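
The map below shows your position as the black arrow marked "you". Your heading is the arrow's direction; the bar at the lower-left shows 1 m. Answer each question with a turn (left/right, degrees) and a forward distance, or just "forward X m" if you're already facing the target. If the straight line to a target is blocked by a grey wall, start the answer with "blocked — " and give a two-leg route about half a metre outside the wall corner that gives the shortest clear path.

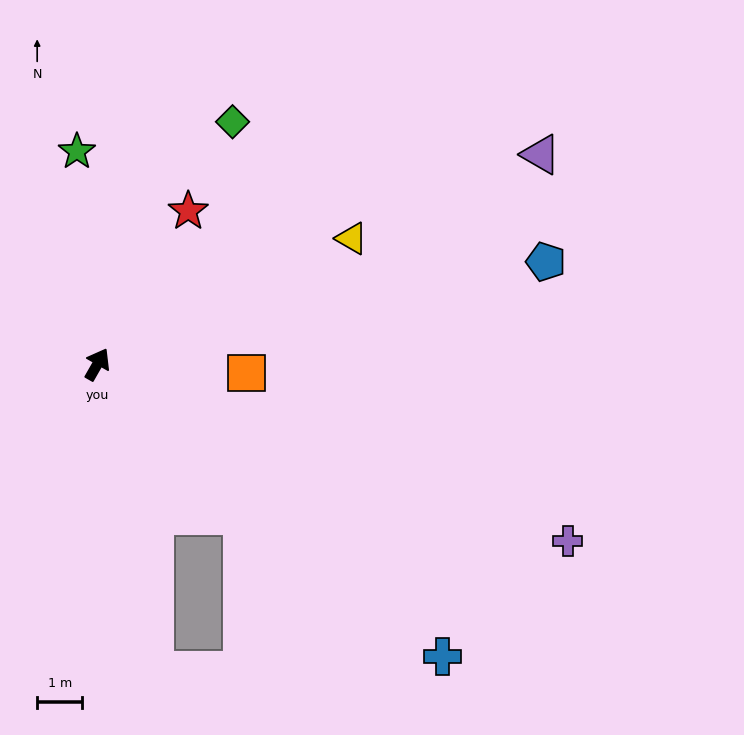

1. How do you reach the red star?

forward 3.9 m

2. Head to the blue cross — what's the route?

turn right 101°, forward 10.0 m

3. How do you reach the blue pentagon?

turn right 47°, forward 10.2 m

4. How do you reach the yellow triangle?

turn right 34°, forward 6.3 m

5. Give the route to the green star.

turn left 35°, forward 4.7 m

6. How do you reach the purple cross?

turn right 81°, forward 11.1 m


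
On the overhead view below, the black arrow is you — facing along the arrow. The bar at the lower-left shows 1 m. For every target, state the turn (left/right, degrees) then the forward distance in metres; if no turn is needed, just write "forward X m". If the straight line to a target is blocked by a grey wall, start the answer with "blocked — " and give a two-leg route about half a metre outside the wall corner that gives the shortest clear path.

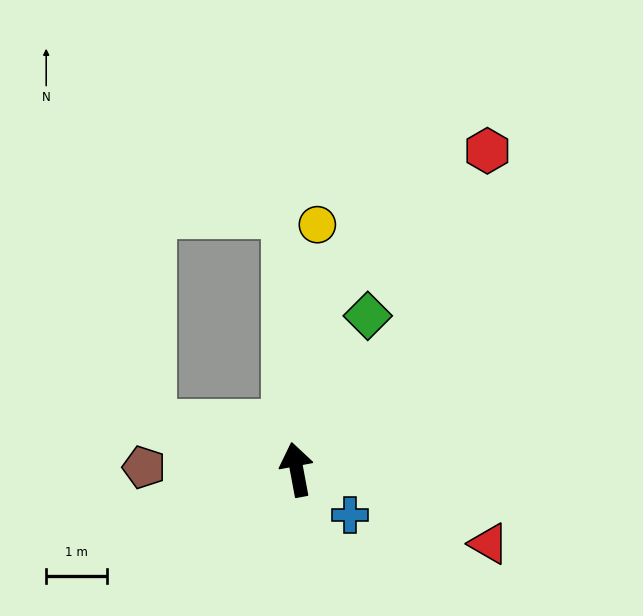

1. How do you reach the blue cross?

turn right 141°, forward 1.1 m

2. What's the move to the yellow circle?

turn right 15°, forward 4.0 m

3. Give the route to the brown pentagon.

turn left 79°, forward 2.5 m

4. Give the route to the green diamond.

turn right 35°, forward 2.8 m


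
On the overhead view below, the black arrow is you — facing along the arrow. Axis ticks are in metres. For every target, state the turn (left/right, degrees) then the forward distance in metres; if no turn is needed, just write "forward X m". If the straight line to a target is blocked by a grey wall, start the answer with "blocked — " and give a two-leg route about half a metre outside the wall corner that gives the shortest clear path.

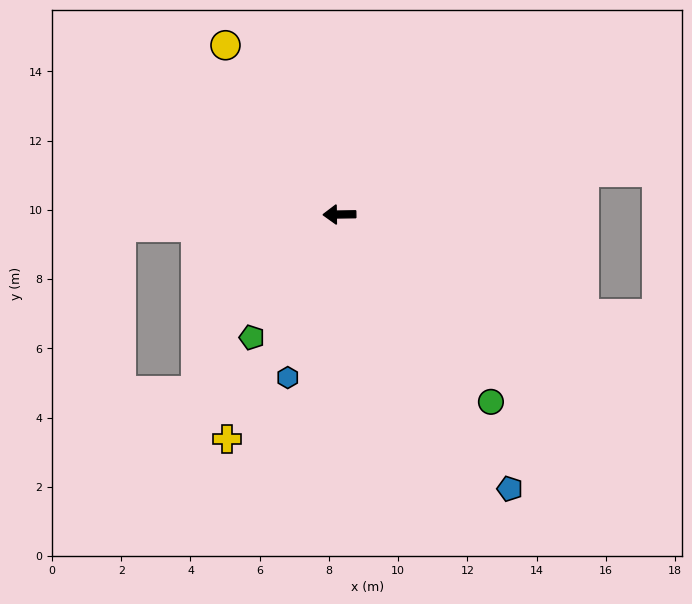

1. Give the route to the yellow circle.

turn right 57°, forward 5.9 m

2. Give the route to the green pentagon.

turn left 54°, forward 4.4 m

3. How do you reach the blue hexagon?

turn left 72°, forward 4.9 m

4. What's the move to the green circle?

turn left 128°, forward 7.0 m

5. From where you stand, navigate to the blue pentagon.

turn left 121°, forward 9.3 m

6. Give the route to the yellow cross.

turn left 63°, forward 7.3 m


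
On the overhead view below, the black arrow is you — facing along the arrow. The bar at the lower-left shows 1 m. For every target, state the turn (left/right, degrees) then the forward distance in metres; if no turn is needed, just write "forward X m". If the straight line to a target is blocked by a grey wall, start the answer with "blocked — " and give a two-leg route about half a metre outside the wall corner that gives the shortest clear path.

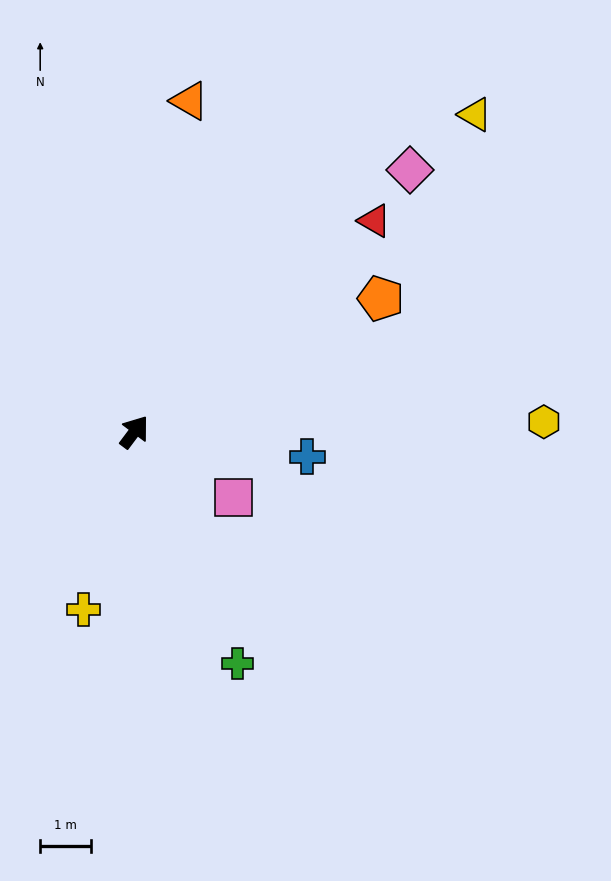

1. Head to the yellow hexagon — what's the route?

turn right 52°, forward 8.0 m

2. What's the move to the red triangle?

turn right 12°, forward 6.2 m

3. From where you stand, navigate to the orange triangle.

turn left 27°, forward 6.6 m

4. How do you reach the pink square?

turn right 87°, forward 2.3 m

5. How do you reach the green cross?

turn right 119°, forward 5.0 m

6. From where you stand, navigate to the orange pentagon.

turn right 25°, forward 5.5 m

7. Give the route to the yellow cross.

turn right 159°, forward 3.6 m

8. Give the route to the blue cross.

turn right 61°, forward 3.4 m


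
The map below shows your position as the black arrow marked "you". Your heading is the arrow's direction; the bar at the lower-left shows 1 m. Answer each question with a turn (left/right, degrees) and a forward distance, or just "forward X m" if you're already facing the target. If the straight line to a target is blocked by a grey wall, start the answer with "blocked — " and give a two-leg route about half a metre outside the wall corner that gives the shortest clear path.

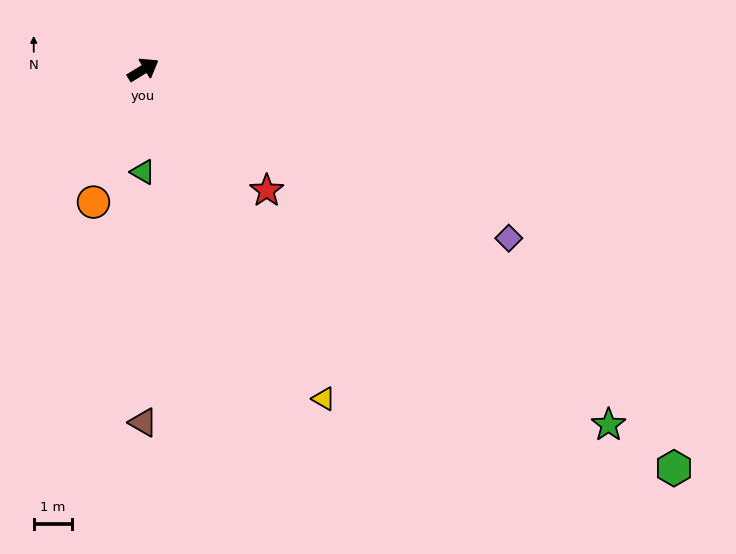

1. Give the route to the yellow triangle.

turn right 93°, forward 9.7 m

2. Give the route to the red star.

turn right 76°, forward 4.5 m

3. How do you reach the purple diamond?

turn right 56°, forward 10.4 m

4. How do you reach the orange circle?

turn right 142°, forward 3.7 m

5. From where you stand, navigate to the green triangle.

turn right 122°, forward 2.6 m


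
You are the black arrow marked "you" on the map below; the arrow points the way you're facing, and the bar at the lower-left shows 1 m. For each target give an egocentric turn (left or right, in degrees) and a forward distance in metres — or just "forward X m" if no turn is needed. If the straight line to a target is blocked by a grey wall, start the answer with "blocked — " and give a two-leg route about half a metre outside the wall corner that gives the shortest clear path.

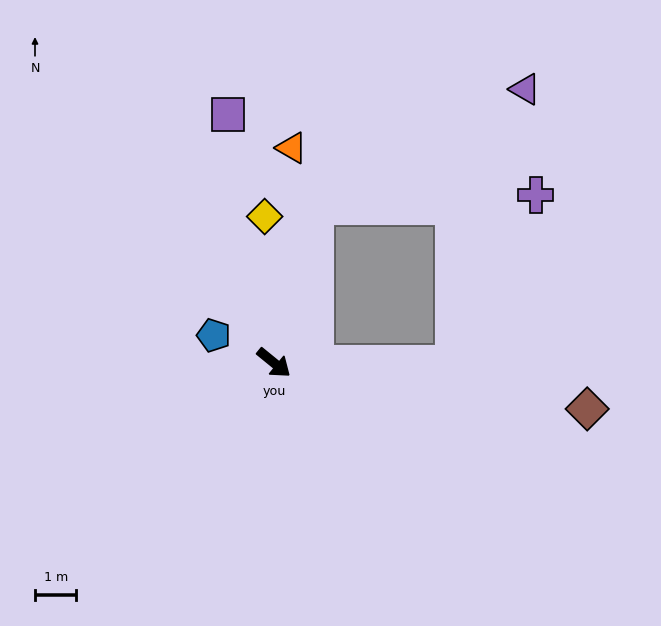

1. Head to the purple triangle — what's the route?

blocked — turn left 114°, forward 3.9 m, then turn right 45°, forward 5.8 m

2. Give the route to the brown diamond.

turn left 31°, forward 7.6 m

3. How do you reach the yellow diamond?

turn left 133°, forward 3.5 m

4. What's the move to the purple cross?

blocked — turn left 39°, forward 4.3 m, then turn left 64°, forward 4.5 m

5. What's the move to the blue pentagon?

turn right 165°, forward 1.6 m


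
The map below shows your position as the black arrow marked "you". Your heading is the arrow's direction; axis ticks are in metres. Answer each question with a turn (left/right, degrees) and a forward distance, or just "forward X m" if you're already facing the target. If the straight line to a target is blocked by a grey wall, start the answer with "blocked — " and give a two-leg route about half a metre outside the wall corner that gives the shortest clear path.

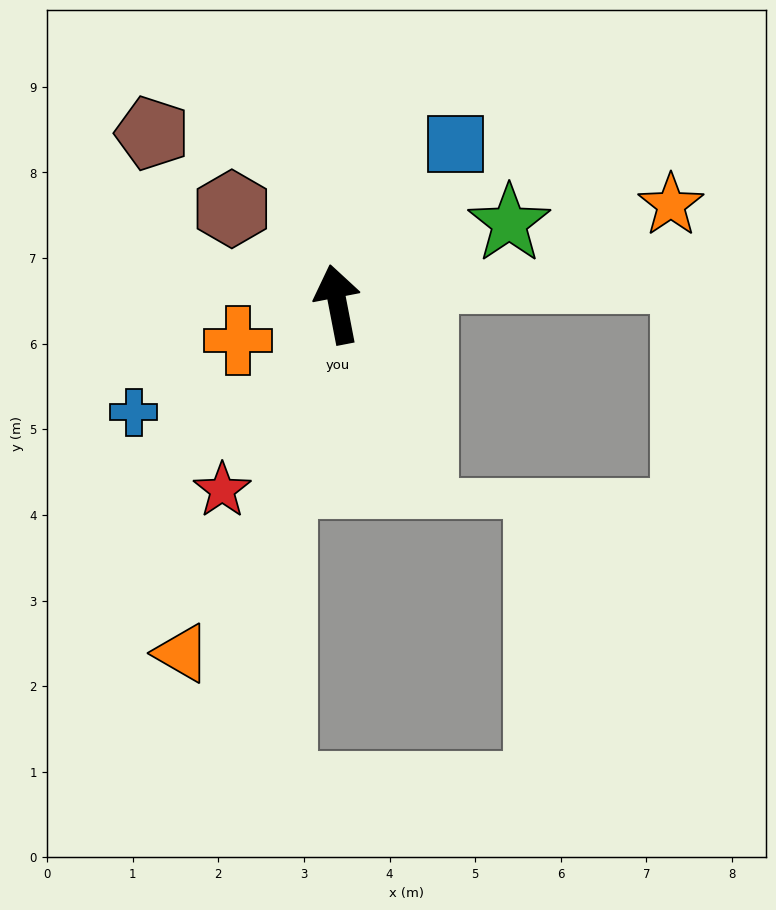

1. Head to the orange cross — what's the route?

turn left 99°, forward 1.2 m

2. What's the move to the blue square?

turn right 47°, forward 2.3 m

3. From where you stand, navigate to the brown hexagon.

turn left 37°, forward 1.7 m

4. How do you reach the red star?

turn left 137°, forward 2.6 m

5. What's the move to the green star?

turn right 76°, forward 2.2 m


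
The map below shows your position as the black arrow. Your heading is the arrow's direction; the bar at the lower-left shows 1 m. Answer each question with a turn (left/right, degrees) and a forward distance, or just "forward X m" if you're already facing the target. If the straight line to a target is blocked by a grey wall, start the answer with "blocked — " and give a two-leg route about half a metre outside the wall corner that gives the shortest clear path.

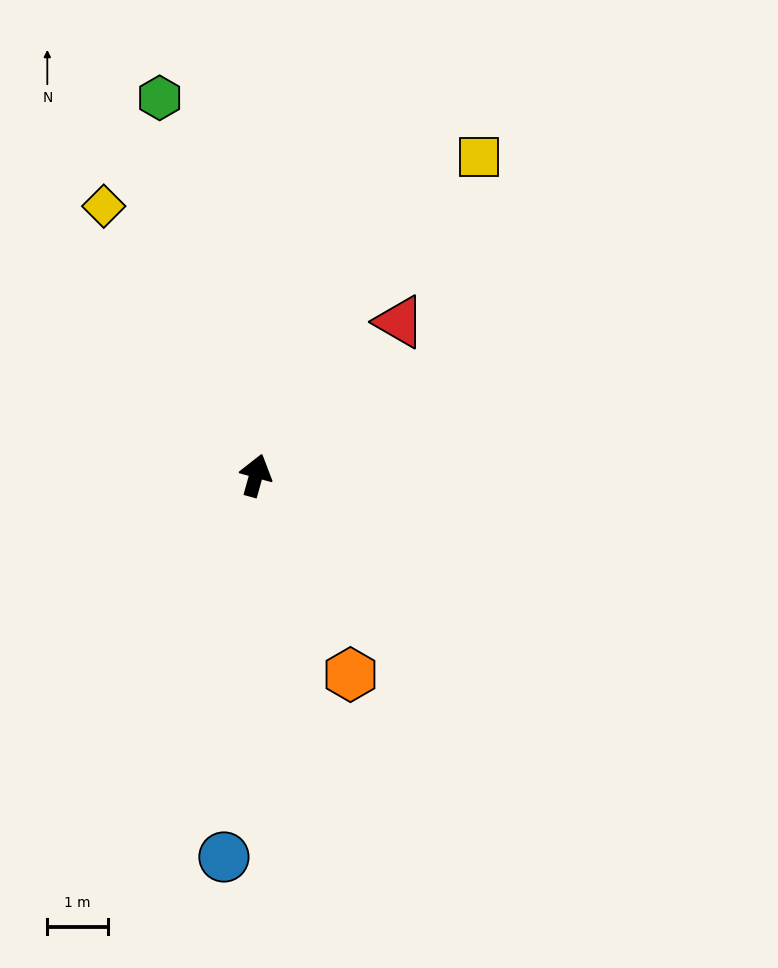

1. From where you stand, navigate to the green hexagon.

turn left 30°, forward 6.4 m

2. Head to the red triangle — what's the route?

turn right 28°, forward 3.5 m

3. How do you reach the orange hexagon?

turn right 139°, forward 3.6 m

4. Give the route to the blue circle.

turn right 169°, forward 6.3 m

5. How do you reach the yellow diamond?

turn left 45°, forward 5.1 m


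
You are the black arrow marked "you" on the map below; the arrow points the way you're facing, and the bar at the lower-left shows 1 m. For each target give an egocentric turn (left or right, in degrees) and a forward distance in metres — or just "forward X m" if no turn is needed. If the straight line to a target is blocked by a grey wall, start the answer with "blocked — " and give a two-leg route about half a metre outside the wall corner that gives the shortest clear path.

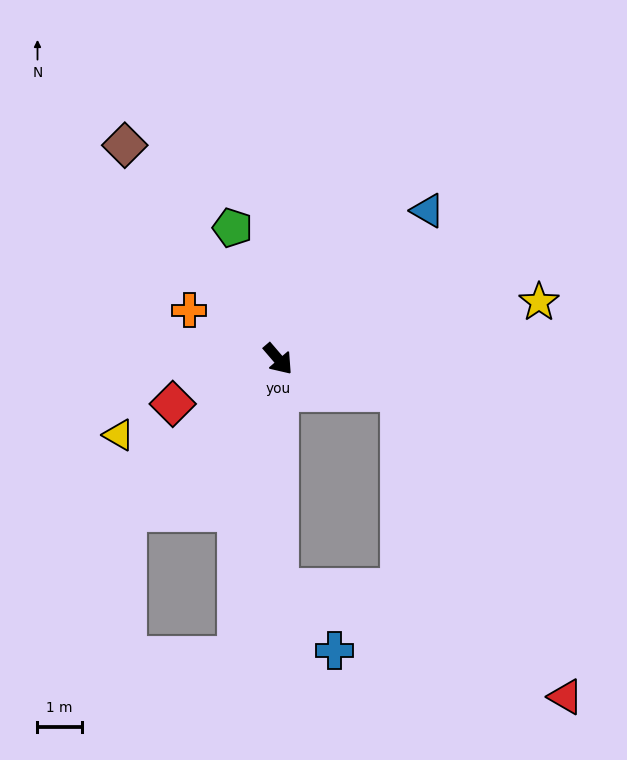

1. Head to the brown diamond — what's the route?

turn left 175°, forward 5.9 m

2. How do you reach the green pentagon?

turn left 159°, forward 3.1 m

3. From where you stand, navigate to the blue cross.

blocked — turn right 40°, forward 5.1 m, then turn left 40°, forward 1.9 m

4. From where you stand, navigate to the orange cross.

turn right 159°, forward 2.3 m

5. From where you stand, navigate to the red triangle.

blocked — turn left 34°, forward 2.8 m, then turn right 46°, forward 7.8 m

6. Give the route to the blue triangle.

turn left 94°, forward 4.7 m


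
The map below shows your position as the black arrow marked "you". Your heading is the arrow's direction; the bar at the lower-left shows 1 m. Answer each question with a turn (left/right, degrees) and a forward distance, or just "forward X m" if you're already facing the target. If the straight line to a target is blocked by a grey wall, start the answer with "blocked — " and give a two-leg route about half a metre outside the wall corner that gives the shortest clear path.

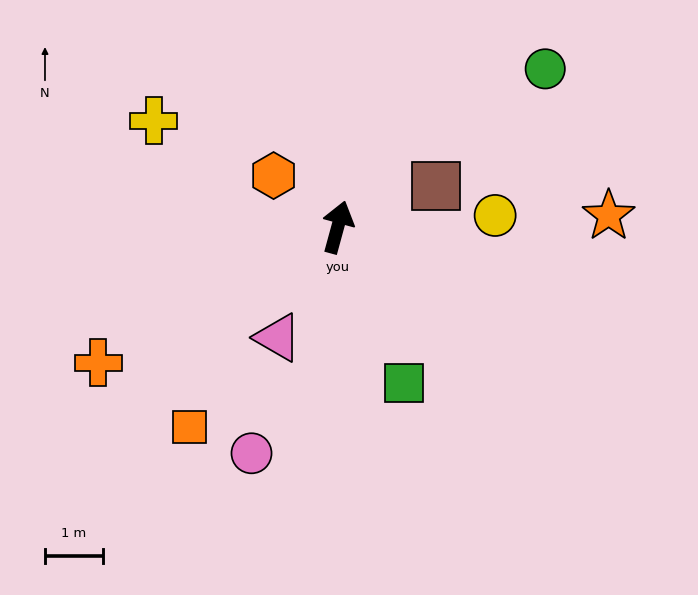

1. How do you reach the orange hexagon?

turn left 66°, forward 1.4 m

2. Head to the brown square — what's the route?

turn right 52°, forward 1.8 m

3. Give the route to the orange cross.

turn left 135°, forward 4.8 m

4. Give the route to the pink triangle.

turn left 167°, forward 2.2 m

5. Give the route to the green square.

turn right 142°, forward 2.9 m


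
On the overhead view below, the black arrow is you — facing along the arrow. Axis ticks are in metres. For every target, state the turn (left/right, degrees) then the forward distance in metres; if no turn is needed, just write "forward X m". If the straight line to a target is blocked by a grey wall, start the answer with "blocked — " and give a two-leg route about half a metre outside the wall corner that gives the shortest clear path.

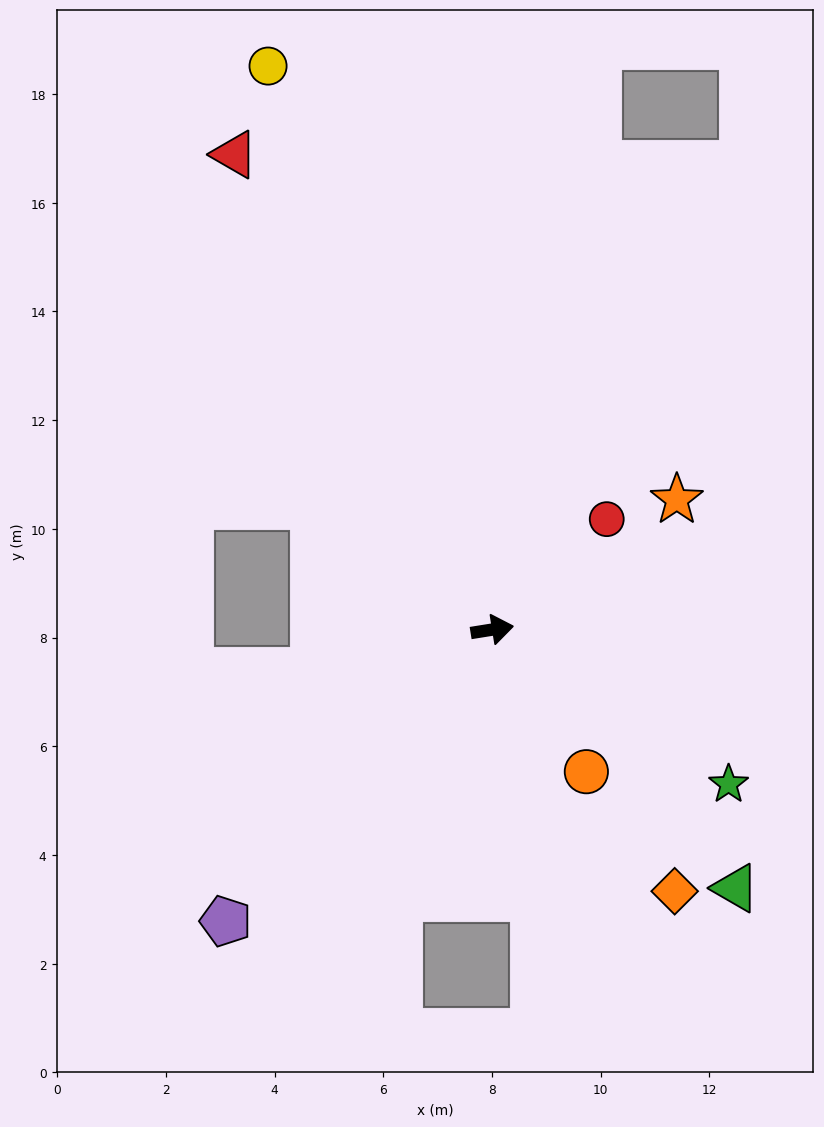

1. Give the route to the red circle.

turn left 35°, forward 2.9 m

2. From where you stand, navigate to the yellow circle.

turn left 103°, forward 11.2 m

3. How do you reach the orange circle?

turn right 66°, forward 3.1 m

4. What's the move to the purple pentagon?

turn right 142°, forward 7.3 m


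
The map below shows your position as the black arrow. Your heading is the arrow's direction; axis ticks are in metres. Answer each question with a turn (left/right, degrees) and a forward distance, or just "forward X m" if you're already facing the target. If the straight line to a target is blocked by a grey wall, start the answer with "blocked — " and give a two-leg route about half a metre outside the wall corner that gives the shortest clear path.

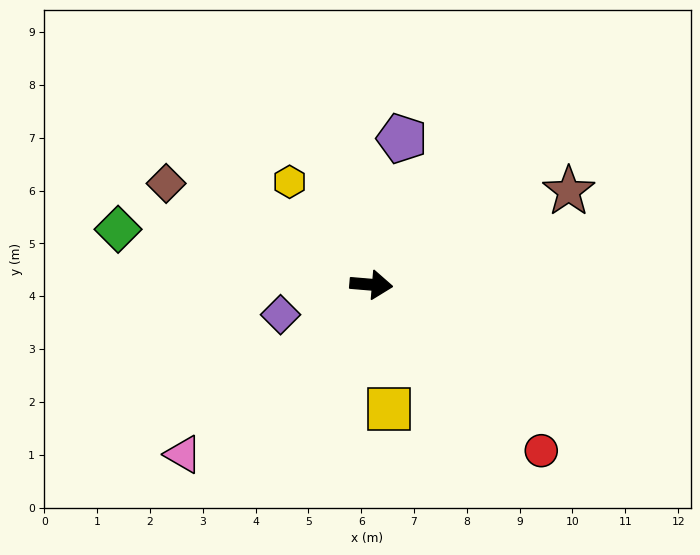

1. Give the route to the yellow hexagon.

turn left 133°, forward 2.5 m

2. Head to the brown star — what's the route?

turn left 30°, forward 4.1 m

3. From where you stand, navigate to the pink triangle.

turn right 133°, forward 4.8 m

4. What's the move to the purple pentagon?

turn left 83°, forward 2.8 m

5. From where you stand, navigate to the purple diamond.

turn right 157°, forward 1.8 m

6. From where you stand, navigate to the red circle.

turn right 40°, forward 4.5 m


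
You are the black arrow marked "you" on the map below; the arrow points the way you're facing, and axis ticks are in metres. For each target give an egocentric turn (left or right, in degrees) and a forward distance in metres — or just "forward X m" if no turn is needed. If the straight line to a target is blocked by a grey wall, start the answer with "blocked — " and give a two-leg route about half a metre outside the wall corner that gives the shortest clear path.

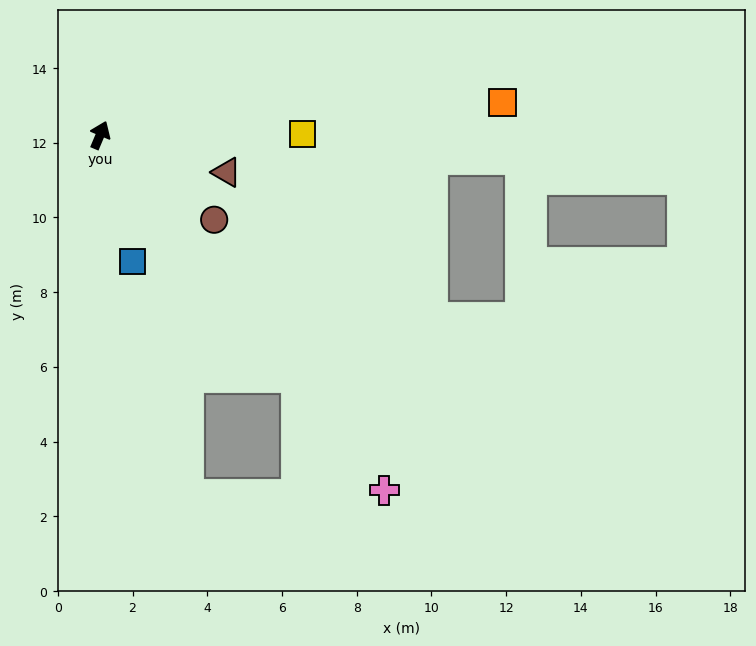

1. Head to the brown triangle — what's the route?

turn right 84°, forward 3.5 m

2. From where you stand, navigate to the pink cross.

turn right 118°, forward 12.2 m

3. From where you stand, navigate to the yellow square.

turn right 67°, forward 5.4 m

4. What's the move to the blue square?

turn right 143°, forward 3.5 m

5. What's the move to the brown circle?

turn right 104°, forward 3.8 m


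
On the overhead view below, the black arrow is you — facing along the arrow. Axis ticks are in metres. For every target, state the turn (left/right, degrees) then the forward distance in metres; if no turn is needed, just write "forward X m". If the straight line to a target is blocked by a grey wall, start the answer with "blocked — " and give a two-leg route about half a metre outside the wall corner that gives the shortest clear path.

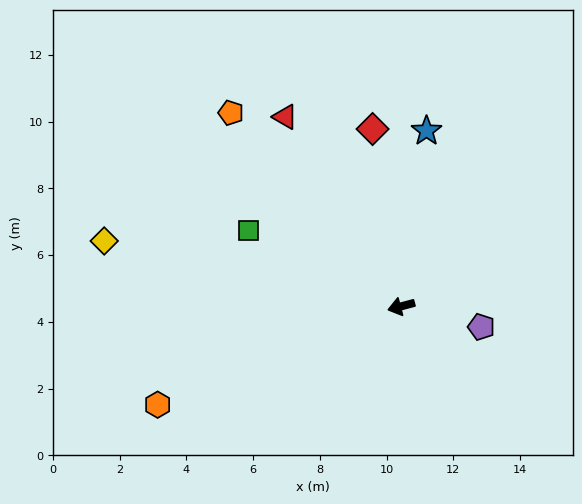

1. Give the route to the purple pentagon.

turn left 151°, forward 2.5 m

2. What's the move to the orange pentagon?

turn right 64°, forward 7.7 m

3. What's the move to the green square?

turn right 41°, forward 5.1 m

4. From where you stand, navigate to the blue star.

turn right 113°, forward 5.3 m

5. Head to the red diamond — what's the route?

turn right 96°, forward 5.4 m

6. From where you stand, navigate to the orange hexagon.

turn left 7°, forward 7.9 m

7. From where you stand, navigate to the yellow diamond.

turn right 27°, forward 9.1 m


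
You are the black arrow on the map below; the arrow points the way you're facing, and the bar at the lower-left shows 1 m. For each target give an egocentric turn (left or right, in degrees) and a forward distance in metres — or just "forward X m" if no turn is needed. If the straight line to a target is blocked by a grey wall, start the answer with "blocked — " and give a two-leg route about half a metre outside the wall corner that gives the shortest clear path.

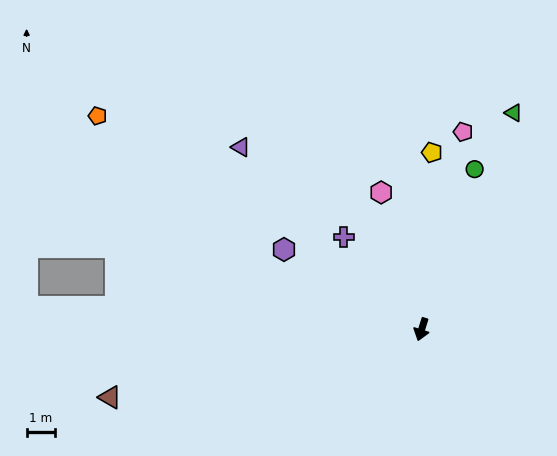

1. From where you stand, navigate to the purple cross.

turn right 122°, forward 4.3 m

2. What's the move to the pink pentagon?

turn right 174°, forward 7.1 m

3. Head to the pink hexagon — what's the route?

turn right 146°, forward 5.0 m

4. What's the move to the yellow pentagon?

turn right 166°, forward 6.2 m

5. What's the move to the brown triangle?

turn right 60°, forward 11.2 m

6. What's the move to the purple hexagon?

turn right 103°, forward 5.6 m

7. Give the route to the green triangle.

turn left 174°, forward 8.3 m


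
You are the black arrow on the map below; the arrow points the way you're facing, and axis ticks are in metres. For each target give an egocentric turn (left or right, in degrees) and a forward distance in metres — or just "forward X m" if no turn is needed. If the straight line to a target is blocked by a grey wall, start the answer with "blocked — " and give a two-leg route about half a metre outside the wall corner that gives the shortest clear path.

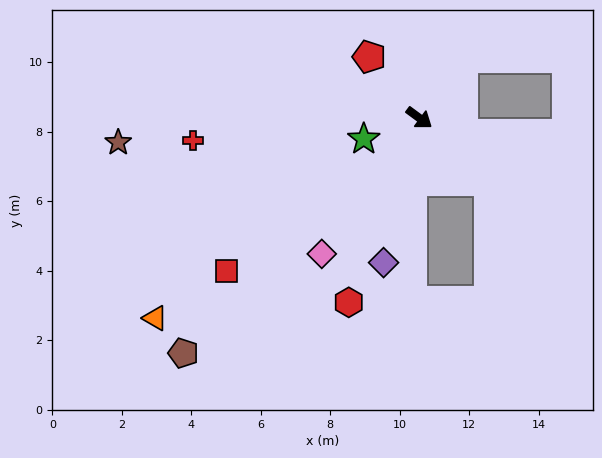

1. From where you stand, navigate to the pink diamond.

turn right 89°, forward 4.8 m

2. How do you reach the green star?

turn right 123°, forward 1.7 m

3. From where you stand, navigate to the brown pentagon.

turn right 99°, forward 9.6 m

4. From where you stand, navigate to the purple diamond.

turn right 67°, forward 4.3 m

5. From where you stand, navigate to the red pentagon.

turn left 166°, forward 2.3 m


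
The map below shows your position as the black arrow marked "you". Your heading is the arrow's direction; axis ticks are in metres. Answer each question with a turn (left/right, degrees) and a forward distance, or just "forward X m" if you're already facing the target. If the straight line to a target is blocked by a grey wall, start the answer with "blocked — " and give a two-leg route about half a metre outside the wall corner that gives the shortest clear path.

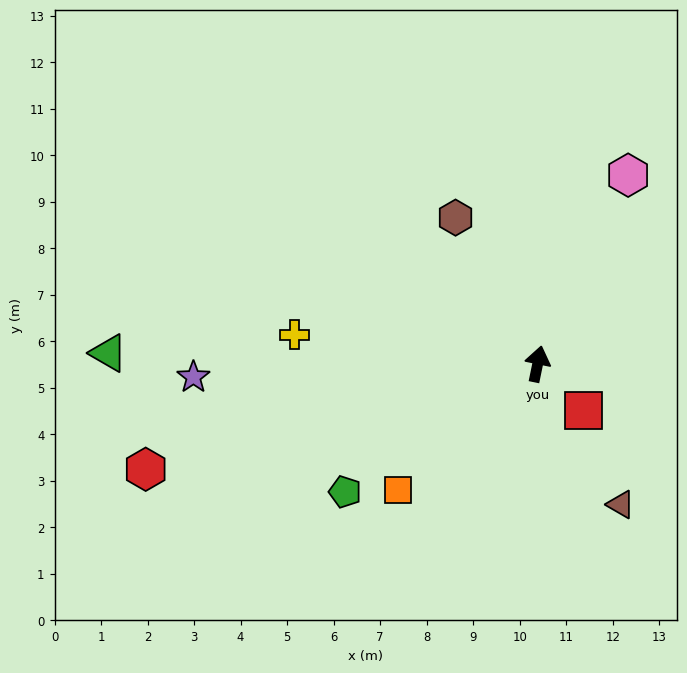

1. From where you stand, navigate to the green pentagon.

turn left 135°, forward 5.0 m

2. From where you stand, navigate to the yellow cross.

turn left 95°, forward 5.3 m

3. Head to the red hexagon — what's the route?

turn left 117°, forward 8.7 m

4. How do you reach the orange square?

turn left 144°, forward 4.0 m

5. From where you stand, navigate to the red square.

turn right 124°, forward 1.4 m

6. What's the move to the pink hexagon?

turn right 14°, forward 4.5 m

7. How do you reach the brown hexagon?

turn left 41°, forward 3.6 m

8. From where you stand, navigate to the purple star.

turn left 104°, forward 7.4 m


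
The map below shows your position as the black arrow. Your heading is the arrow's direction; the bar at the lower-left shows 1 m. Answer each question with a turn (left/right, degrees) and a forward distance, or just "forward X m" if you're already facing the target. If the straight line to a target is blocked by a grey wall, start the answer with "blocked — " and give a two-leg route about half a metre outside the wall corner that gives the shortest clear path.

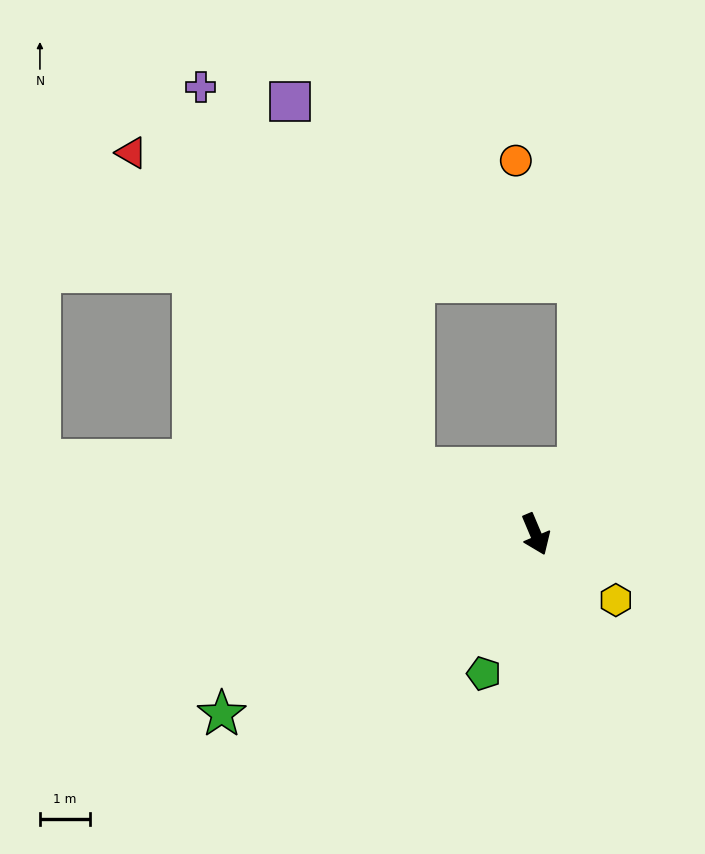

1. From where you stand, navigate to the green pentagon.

turn right 43°, forward 3.0 m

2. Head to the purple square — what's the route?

blocked — turn right 141°, forward 2.8 m, then turn right 43°, forward 7.7 m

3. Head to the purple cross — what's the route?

blocked — turn right 141°, forward 2.8 m, then turn right 33°, forward 8.7 m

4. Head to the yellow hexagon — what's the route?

turn left 28°, forward 2.1 m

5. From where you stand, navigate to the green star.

turn right 83°, forward 7.2 m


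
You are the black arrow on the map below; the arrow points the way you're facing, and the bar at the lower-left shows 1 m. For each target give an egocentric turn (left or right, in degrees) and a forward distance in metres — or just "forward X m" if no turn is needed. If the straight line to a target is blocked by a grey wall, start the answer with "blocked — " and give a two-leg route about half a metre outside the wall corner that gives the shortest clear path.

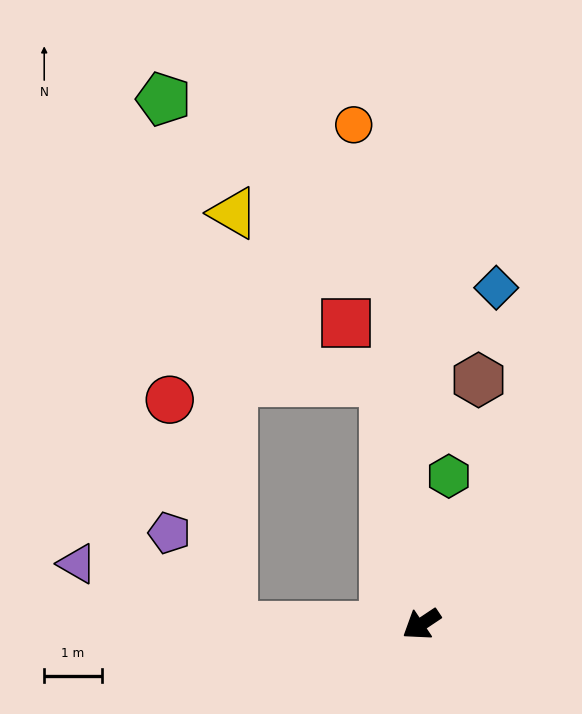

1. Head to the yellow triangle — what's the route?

blocked — turn right 33°, forward 3.3 m, then turn right 91°, forward 7.2 m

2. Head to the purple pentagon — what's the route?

blocked — turn right 33°, forward 3.3 m, then turn right 56°, forward 2.0 m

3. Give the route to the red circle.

blocked — turn right 33°, forward 3.3 m, then turn right 75°, forward 4.1 m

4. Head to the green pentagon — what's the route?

blocked — turn right 33°, forward 3.3 m, then turn right 83°, forward 9.2 m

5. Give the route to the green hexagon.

turn right 134°, forward 2.6 m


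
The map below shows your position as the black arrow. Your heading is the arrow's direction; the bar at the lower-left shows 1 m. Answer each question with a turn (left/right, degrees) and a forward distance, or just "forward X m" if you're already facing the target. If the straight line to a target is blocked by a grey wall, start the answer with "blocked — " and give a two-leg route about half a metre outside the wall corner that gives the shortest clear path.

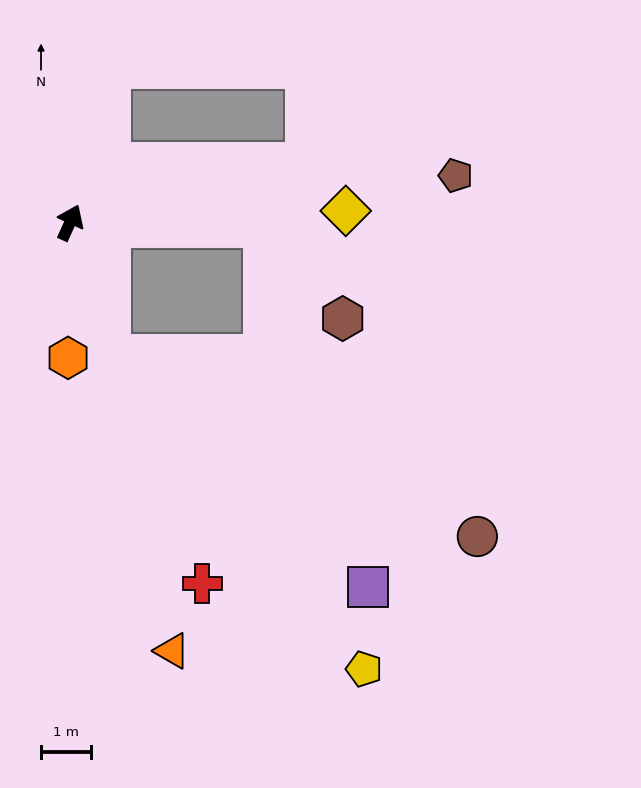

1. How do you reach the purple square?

blocked — turn right 139°, forward 2.7 m, then turn left 32°, forward 6.9 m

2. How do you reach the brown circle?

blocked — turn right 139°, forward 2.7 m, then turn left 47°, forward 8.1 m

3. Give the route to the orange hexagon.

turn right 156°, forward 2.7 m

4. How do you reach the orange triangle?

turn right 142°, forward 8.7 m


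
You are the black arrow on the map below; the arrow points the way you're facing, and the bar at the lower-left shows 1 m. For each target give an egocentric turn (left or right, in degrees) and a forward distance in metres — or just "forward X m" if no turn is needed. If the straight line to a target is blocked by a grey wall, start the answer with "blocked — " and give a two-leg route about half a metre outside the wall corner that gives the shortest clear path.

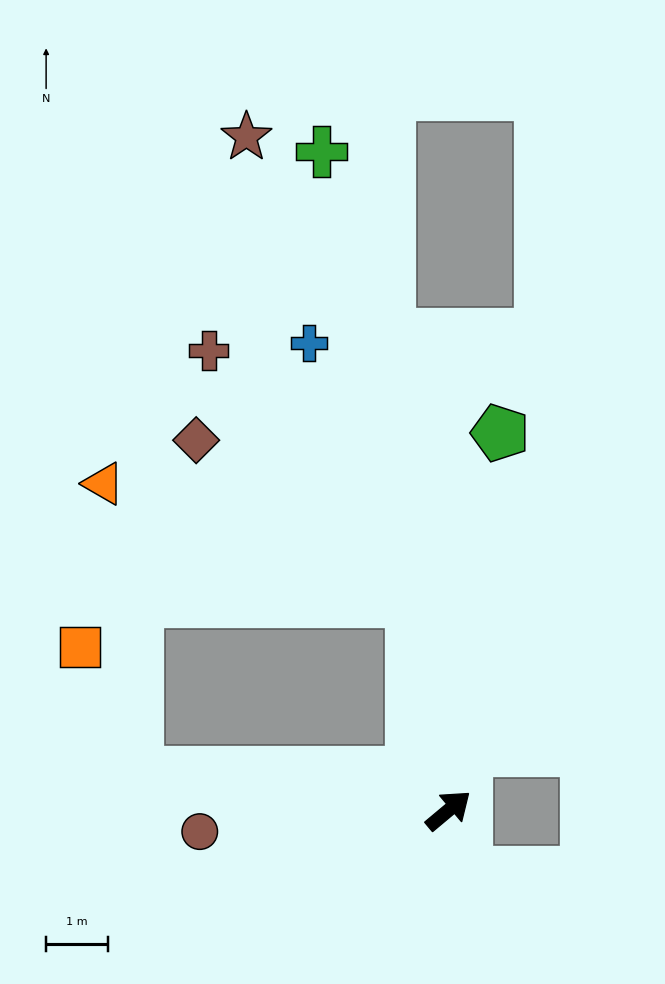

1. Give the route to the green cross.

turn left 61°, forward 10.8 m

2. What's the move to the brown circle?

turn left 145°, forward 4.0 m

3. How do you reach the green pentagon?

turn left 42°, forward 6.2 m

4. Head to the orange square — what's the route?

blocked — turn left 133°, forward 5.1 m, then turn right 59°, forward 2.2 m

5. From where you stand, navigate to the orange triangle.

blocked — turn left 60°, forward 3.4 m, then turn left 59°, forward 5.3 m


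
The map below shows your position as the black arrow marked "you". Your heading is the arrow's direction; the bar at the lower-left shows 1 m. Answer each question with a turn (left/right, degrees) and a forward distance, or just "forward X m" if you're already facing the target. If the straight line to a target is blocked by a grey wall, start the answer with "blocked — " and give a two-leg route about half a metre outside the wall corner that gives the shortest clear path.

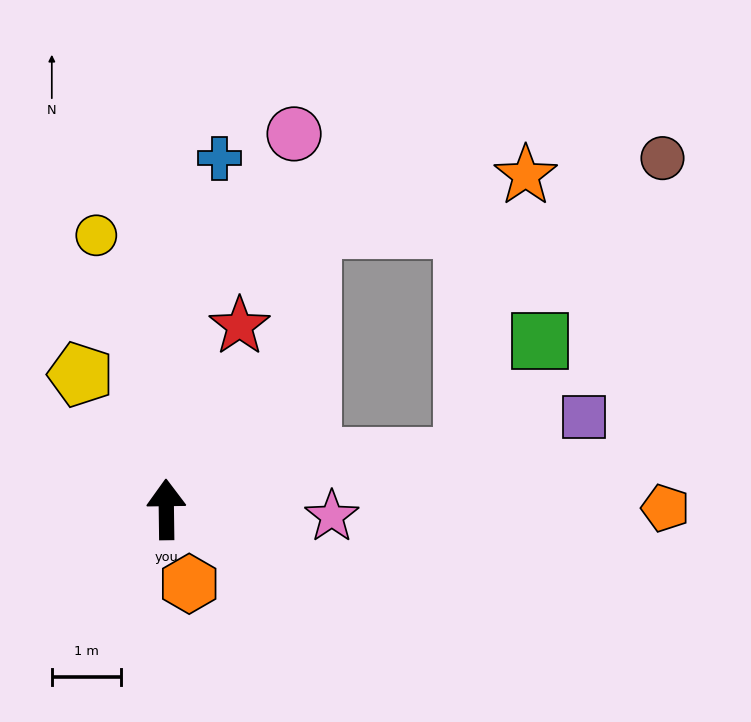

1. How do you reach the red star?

turn right 23°, forward 2.9 m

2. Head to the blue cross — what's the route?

turn right 9°, forward 5.1 m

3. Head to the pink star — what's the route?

turn right 93°, forward 2.4 m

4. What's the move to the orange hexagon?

turn right 164°, forward 1.1 m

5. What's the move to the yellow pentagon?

turn left 32°, forward 2.3 m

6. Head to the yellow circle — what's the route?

turn left 14°, forward 4.1 m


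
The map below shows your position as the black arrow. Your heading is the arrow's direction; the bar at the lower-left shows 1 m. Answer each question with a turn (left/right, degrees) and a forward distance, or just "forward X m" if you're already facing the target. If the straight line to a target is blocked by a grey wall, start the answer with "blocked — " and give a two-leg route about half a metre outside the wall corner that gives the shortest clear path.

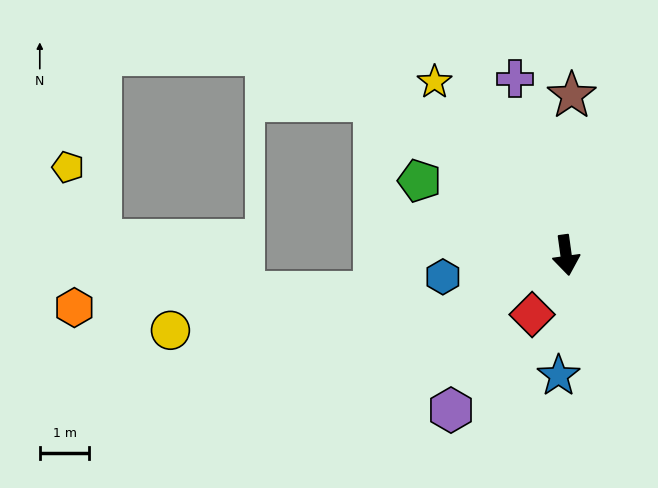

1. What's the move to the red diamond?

turn right 38°, forward 1.4 m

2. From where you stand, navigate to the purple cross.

turn right 172°, forward 3.7 m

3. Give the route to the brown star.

turn left 170°, forward 3.2 m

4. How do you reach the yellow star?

turn right 151°, forward 4.4 m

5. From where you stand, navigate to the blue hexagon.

turn right 88°, forward 2.5 m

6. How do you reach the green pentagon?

turn right 125°, forward 3.3 m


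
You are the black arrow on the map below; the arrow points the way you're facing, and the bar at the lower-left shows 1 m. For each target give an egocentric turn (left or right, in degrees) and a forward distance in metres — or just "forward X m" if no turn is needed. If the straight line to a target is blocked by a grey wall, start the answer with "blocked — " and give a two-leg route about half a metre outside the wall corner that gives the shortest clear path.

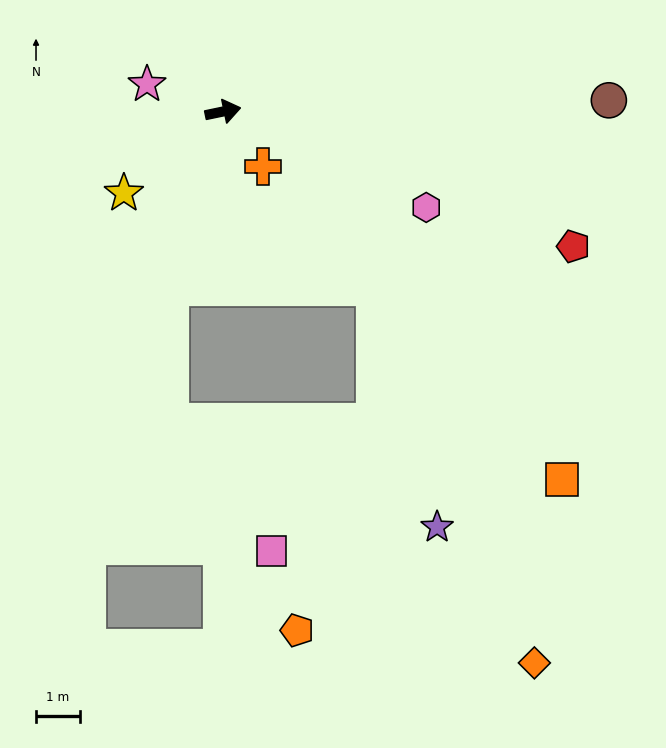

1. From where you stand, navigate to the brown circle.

turn right 10°, forward 8.8 m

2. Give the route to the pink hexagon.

turn right 37°, forward 5.1 m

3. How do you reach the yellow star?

turn right 152°, forward 2.9 m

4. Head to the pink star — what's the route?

turn left 148°, forward 1.8 m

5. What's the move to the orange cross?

turn right 65°, forward 1.5 m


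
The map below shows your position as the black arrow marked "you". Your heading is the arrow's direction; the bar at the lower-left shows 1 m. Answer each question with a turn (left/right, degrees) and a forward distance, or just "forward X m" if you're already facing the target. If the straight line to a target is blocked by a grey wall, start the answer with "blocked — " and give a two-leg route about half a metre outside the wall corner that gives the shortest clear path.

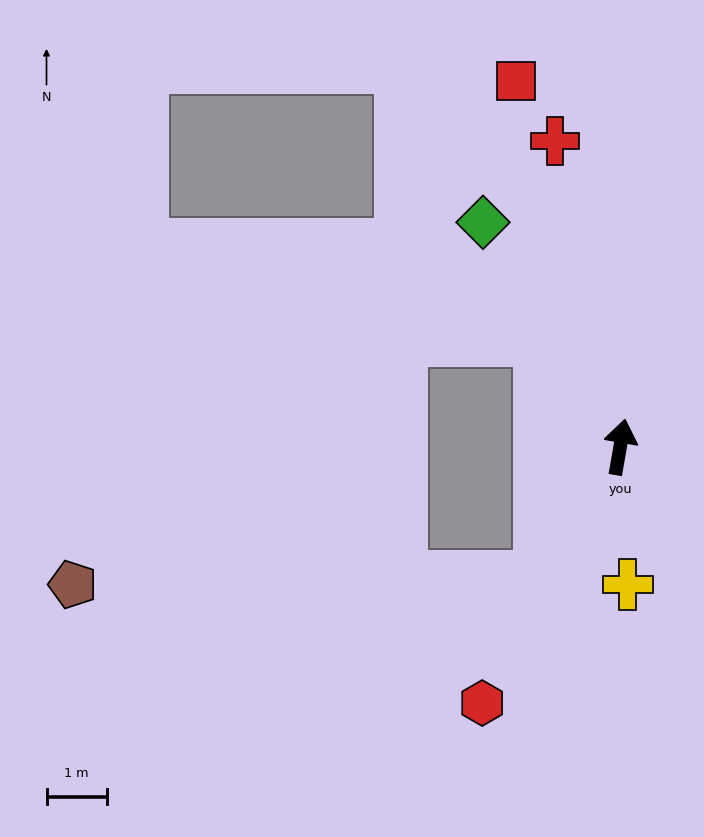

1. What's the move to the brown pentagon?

blocked — turn left 158°, forward 2.5 m, then turn right 57°, forward 7.7 m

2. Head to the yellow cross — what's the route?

turn right 167°, forward 2.3 m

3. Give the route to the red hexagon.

turn left 162°, forward 4.8 m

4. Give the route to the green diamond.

turn left 41°, forward 4.4 m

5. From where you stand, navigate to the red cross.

turn left 22°, forward 5.2 m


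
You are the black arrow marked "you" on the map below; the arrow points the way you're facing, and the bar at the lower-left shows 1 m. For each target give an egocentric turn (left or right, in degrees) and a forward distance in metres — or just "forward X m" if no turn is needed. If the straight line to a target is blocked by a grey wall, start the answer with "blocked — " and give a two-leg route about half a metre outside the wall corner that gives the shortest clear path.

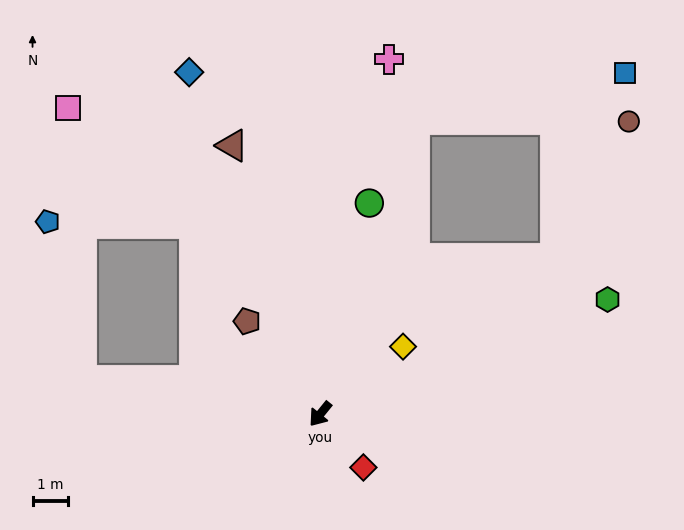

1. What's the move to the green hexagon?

turn left 151°, forward 8.6 m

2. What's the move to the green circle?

turn right 154°, forward 6.0 m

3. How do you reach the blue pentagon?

blocked — turn right 59°, forward 6.7 m, then turn right 70°, forward 4.5 m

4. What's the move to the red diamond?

turn left 78°, forward 1.9 m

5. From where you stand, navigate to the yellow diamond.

turn left 168°, forward 3.0 m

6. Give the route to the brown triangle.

turn right 123°, forward 7.9 m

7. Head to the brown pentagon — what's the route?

turn right 103°, forward 3.3 m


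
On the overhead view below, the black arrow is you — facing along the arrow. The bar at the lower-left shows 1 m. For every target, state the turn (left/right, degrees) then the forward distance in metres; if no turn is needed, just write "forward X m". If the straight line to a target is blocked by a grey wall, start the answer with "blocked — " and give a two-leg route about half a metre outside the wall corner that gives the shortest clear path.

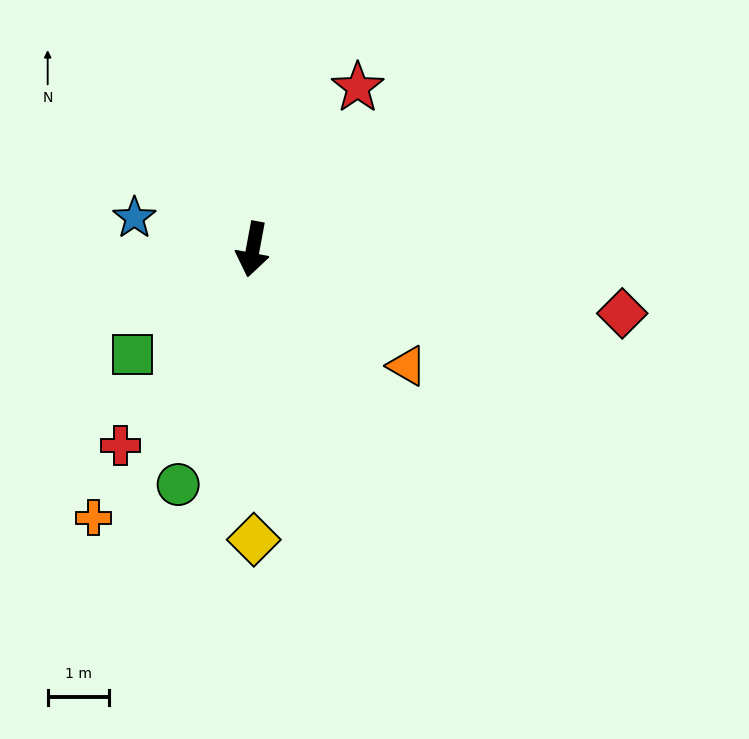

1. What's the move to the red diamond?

turn left 91°, forward 6.2 m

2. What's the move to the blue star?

turn right 94°, forward 2.0 m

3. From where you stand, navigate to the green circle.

turn right 7°, forward 4.1 m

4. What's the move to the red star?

turn left 158°, forward 3.2 m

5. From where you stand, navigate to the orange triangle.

turn left 63°, forward 3.2 m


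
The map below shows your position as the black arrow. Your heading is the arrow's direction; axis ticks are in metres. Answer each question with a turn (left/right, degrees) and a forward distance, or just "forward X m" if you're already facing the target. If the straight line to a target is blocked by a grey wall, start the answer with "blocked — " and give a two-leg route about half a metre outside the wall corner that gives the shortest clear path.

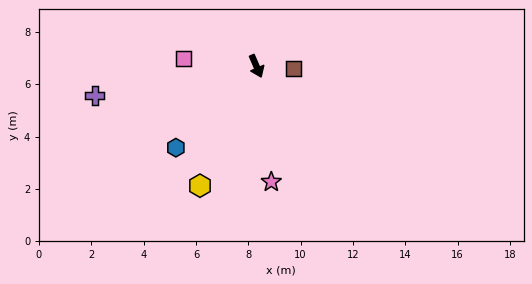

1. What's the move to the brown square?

turn left 64°, forward 1.4 m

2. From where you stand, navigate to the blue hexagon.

turn right 68°, forward 4.4 m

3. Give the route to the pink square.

turn right 120°, forward 2.8 m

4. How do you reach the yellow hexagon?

turn right 49°, forward 5.1 m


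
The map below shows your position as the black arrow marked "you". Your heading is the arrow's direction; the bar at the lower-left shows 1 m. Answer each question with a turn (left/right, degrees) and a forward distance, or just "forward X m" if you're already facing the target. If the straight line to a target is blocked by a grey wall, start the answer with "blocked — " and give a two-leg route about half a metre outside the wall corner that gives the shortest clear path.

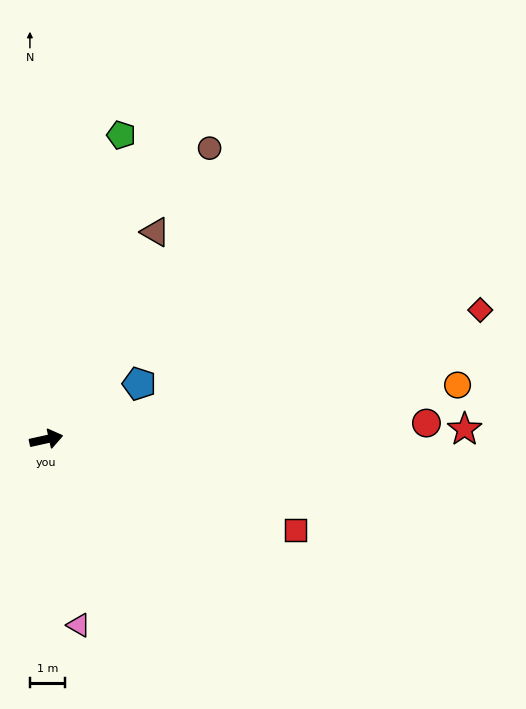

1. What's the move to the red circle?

turn right 10°, forward 10.9 m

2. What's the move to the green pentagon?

turn left 64°, forward 8.9 m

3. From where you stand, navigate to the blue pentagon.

turn left 18°, forward 3.1 m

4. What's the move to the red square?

turn right 32°, forward 7.6 m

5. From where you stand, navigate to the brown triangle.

turn left 50°, forward 6.7 m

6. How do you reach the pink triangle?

turn right 93°, forward 5.4 m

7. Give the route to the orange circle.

turn right 5°, forward 11.8 m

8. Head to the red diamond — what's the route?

turn left 4°, forward 12.9 m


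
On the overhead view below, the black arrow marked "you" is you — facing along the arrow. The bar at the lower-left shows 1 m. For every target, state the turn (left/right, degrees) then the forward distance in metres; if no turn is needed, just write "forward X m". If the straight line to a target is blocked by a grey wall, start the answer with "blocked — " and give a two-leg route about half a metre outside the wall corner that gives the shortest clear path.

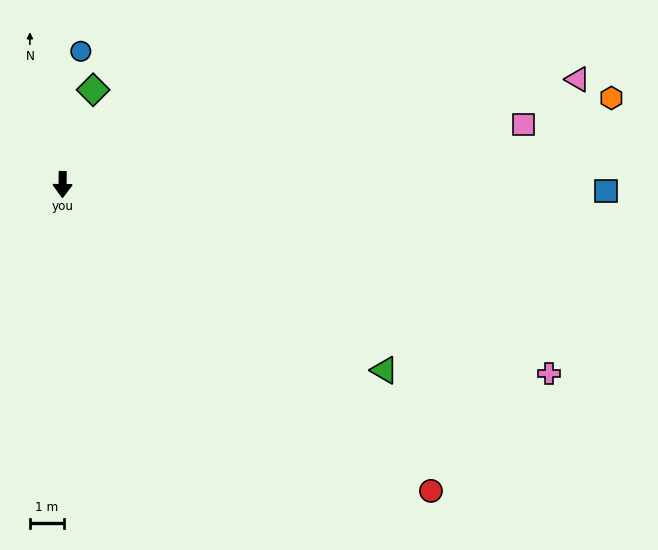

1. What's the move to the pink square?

turn left 98°, forward 13.8 m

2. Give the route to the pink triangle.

turn left 102°, forward 15.6 m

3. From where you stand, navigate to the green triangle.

turn left 61°, forward 11.0 m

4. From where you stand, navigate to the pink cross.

turn left 69°, forward 15.5 m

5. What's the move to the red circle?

turn left 51°, forward 14.2 m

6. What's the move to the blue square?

turn left 90°, forward 16.1 m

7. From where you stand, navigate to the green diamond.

turn left 163°, forward 2.9 m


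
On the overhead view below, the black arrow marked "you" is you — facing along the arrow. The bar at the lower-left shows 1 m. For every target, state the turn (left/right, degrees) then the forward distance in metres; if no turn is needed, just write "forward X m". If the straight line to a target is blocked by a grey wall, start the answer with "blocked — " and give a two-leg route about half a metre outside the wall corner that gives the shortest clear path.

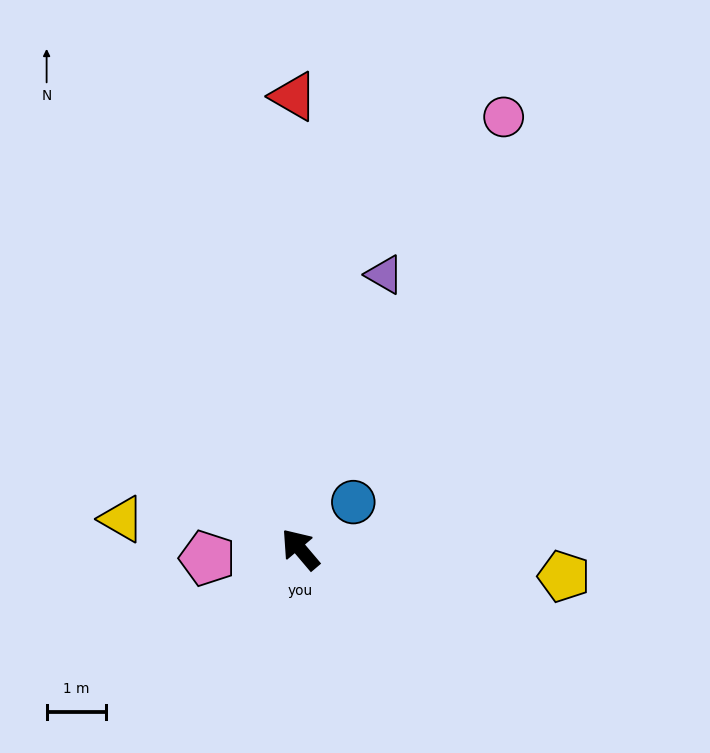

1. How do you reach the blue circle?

turn right 89°, forward 1.2 m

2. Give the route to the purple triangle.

turn right 57°, forward 4.8 m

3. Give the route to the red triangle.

turn right 39°, forward 7.6 m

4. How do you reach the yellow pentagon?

turn right 136°, forward 4.4 m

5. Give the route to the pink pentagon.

turn left 55°, forward 1.6 m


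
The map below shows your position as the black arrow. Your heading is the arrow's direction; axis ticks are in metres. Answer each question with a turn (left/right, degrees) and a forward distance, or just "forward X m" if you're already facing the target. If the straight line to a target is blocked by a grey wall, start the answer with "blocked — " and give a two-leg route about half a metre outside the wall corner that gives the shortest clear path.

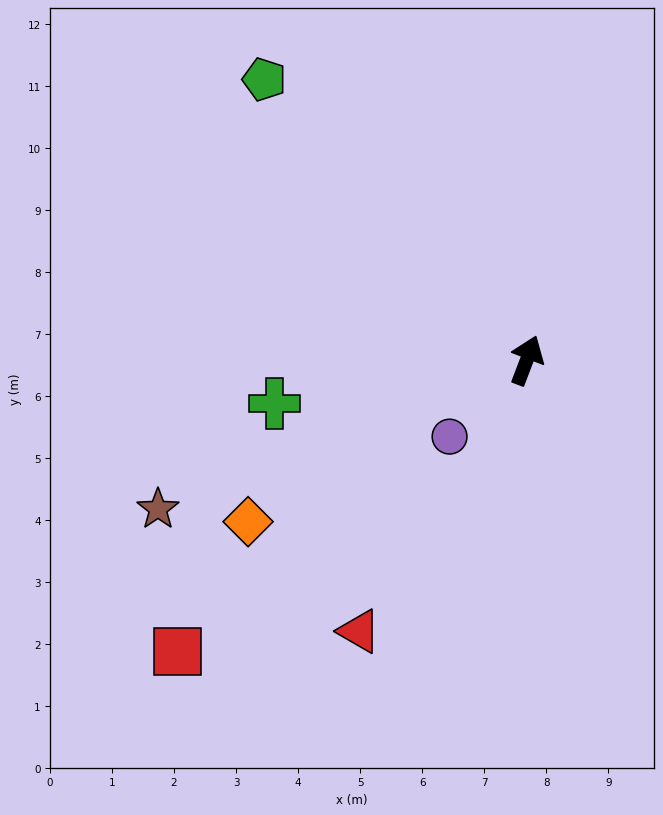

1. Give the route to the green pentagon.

turn left 64°, forward 6.2 m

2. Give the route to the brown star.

turn left 133°, forward 6.4 m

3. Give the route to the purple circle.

turn left 156°, forward 1.8 m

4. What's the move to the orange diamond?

turn left 141°, forward 5.2 m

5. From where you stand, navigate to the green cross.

turn left 121°, forward 4.1 m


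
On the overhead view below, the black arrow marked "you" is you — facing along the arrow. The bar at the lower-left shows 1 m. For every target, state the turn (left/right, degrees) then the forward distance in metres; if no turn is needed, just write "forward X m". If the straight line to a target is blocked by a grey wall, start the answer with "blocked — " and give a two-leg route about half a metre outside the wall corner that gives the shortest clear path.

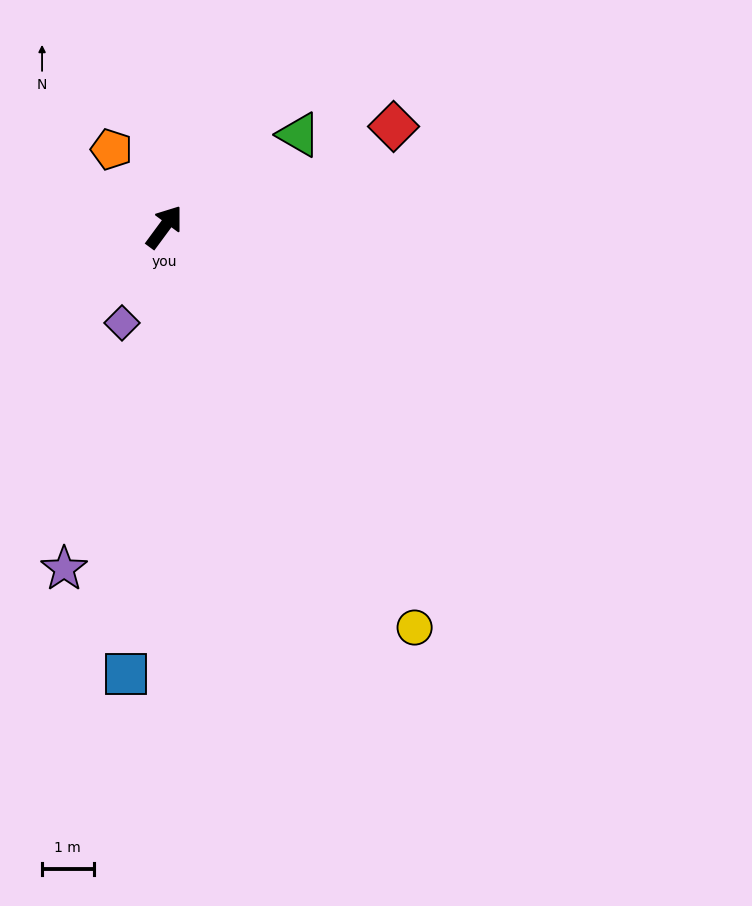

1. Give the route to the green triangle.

turn right 19°, forward 3.2 m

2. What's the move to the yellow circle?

turn right 112°, forward 9.2 m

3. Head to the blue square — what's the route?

turn right 148°, forward 8.7 m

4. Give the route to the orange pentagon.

turn left 71°, forward 1.8 m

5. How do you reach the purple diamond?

turn right 167°, forward 2.0 m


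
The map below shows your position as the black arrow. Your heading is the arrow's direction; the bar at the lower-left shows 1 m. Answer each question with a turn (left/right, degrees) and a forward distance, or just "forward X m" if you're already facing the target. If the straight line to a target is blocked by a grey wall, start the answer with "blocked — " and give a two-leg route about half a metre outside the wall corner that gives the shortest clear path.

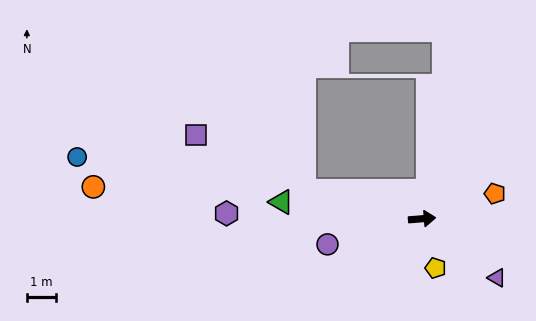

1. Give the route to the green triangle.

turn left 169°, forward 4.8 m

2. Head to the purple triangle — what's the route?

turn right 43°, forward 3.2 m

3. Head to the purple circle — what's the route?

turn right 169°, forward 3.3 m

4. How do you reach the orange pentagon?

turn left 15°, forward 2.6 m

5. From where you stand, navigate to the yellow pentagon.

turn right 79°, forward 1.7 m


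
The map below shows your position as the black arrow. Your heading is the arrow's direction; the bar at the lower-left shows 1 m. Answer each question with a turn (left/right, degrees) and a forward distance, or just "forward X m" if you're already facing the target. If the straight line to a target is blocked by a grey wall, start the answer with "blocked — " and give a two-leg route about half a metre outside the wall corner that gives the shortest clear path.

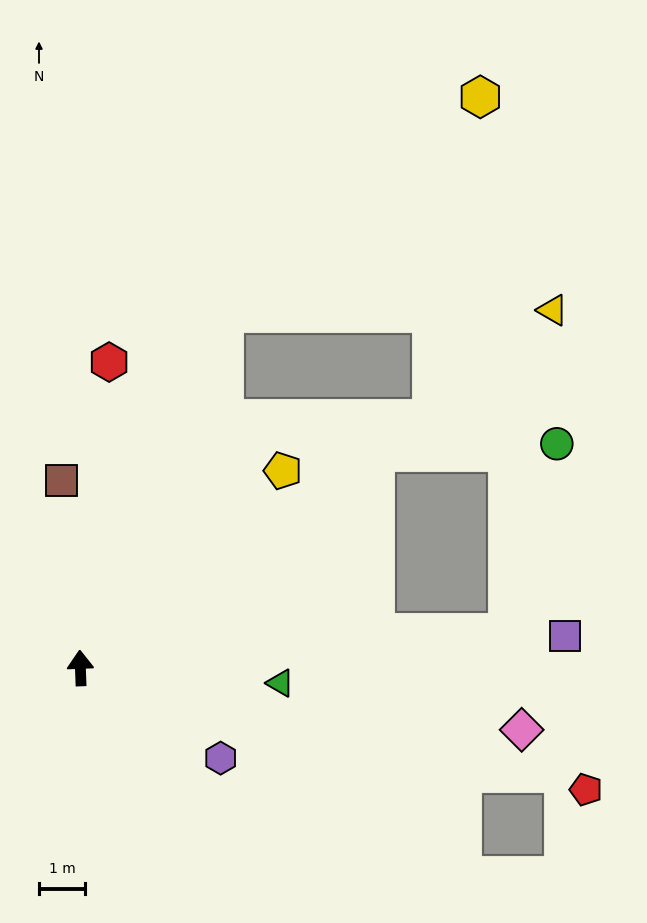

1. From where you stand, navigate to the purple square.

turn right 88°, forward 10.5 m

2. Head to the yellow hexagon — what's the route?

blocked — turn right 24°, forward 8.2 m, then turn right 28°, forward 7.2 m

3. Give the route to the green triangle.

turn right 96°, forward 4.3 m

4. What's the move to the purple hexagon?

turn right 125°, forward 3.6 m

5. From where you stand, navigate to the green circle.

blocked — turn right 56°, forward 7.9 m, then turn right 34°, forward 3.9 m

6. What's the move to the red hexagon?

turn right 8°, forward 6.6 m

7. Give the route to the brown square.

turn left 3°, forward 4.1 m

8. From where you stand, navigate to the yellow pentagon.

turn right 48°, forward 6.1 m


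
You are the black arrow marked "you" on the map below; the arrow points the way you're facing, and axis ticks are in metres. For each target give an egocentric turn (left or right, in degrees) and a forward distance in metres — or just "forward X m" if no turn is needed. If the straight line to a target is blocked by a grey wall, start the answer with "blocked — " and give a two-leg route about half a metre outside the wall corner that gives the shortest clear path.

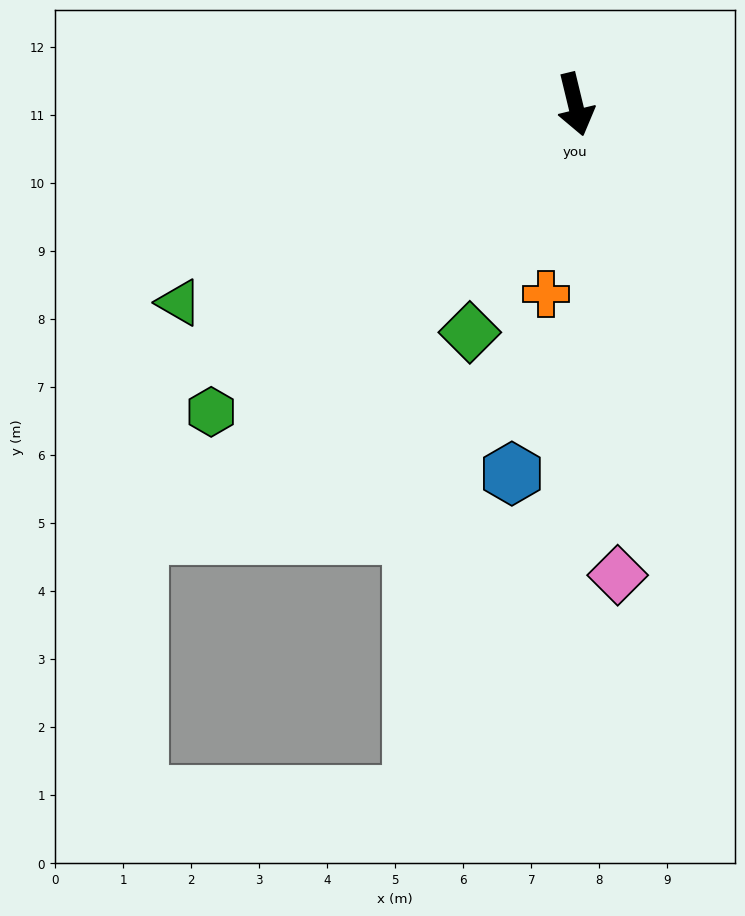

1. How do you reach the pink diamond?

turn right 8°, forward 7.0 m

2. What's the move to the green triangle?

turn right 77°, forward 6.5 m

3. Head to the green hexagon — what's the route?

turn right 63°, forward 7.0 m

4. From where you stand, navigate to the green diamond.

turn right 38°, forward 3.7 m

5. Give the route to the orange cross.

turn right 22°, forward 2.8 m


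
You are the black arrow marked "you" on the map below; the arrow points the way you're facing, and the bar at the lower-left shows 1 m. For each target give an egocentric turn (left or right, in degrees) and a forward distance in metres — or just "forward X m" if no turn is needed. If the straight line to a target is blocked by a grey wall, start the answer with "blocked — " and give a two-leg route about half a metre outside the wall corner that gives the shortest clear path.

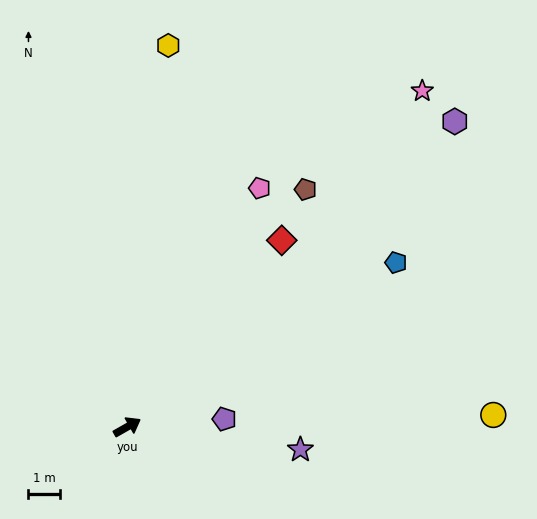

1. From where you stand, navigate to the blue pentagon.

forward 9.9 m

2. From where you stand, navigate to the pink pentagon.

turn left 31°, forward 8.6 m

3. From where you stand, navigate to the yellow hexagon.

turn left 54°, forward 12.1 m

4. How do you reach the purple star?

turn right 37°, forward 5.5 m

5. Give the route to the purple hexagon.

turn left 13°, forward 14.1 m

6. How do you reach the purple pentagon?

turn right 25°, forward 3.1 m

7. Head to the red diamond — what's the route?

turn left 21°, forward 7.6 m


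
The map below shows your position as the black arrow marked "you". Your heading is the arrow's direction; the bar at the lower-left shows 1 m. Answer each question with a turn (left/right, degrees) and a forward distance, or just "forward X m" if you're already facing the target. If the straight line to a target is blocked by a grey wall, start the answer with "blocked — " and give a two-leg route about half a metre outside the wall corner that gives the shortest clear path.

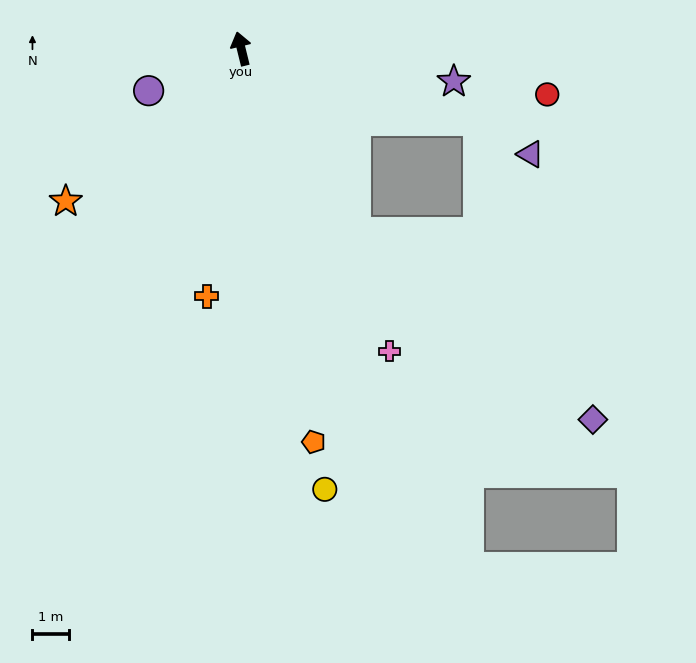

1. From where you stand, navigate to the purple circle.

turn left 101°, forward 2.8 m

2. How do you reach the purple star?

turn right 113°, forward 5.9 m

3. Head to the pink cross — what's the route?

turn right 168°, forward 9.2 m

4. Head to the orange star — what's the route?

turn left 117°, forward 6.4 m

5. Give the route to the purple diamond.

blocked — turn right 162°, forward 5.9 m, then turn left 20°, forward 8.2 m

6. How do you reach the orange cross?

turn left 158°, forward 6.8 m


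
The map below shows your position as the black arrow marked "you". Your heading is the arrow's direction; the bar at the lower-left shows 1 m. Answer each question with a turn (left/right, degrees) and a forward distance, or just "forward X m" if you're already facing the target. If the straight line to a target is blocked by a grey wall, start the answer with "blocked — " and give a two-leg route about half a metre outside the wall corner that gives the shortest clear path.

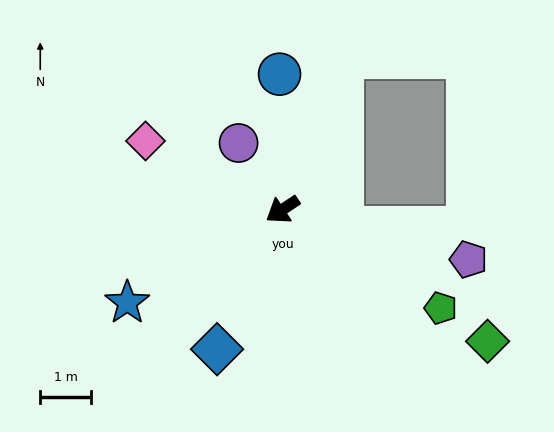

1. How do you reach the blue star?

turn right 3°, forward 3.6 m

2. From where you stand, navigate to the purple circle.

turn right 90°, forward 1.6 m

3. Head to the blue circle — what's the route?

turn right 122°, forward 2.7 m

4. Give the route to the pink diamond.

turn right 60°, forward 3.0 m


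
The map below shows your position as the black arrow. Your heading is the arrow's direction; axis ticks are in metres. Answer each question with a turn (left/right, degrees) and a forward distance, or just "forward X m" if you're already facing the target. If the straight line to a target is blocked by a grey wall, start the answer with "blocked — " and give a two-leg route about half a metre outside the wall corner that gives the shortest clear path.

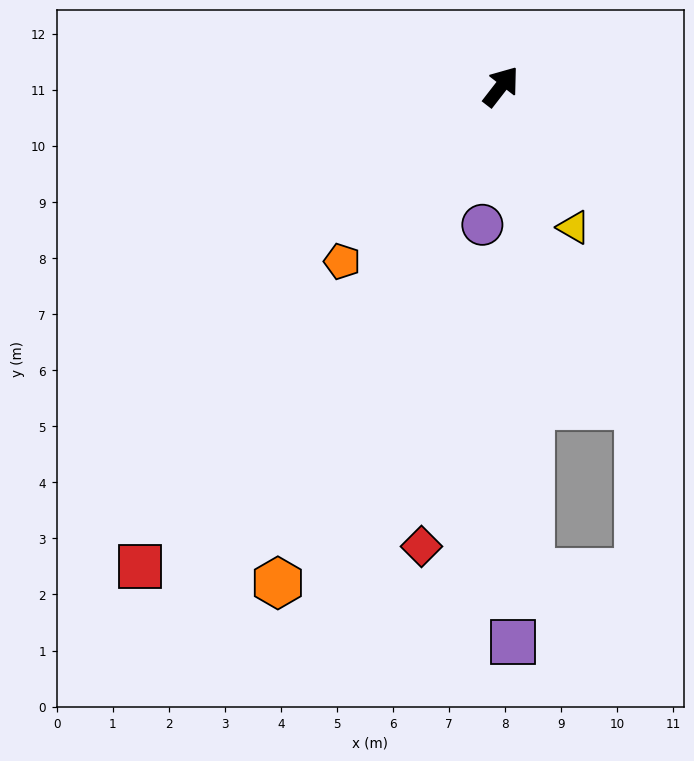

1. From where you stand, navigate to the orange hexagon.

turn right 166°, forward 9.7 m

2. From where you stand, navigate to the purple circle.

turn right 150°, forward 2.5 m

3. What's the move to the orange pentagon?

turn left 176°, forward 4.2 m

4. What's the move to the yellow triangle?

turn right 115°, forward 2.8 m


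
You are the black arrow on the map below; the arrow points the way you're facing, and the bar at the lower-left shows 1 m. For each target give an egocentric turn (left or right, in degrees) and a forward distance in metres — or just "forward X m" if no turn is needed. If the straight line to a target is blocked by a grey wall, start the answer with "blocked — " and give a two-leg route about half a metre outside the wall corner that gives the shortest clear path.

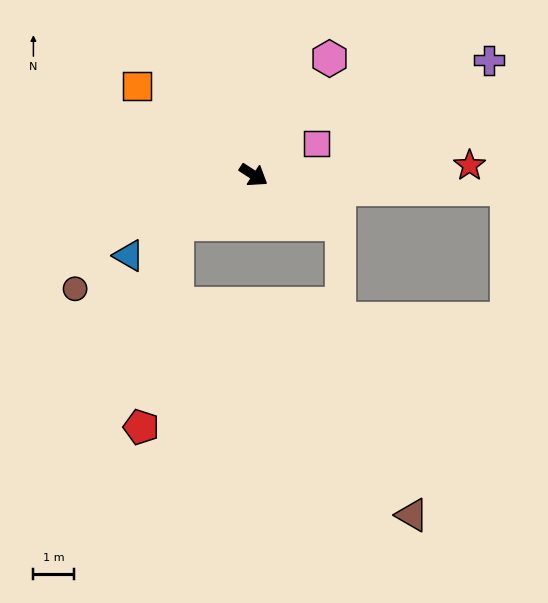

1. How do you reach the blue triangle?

turn right 114°, forward 3.7 m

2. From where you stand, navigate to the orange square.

turn left 176°, forward 3.6 m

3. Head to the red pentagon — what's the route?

blocked — turn right 115°, forward 2.2 m, then turn left 48°, forward 5.1 m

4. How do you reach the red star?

turn left 36°, forward 5.3 m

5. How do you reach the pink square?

turn left 60°, forward 1.7 m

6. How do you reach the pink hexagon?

turn left 90°, forward 3.4 m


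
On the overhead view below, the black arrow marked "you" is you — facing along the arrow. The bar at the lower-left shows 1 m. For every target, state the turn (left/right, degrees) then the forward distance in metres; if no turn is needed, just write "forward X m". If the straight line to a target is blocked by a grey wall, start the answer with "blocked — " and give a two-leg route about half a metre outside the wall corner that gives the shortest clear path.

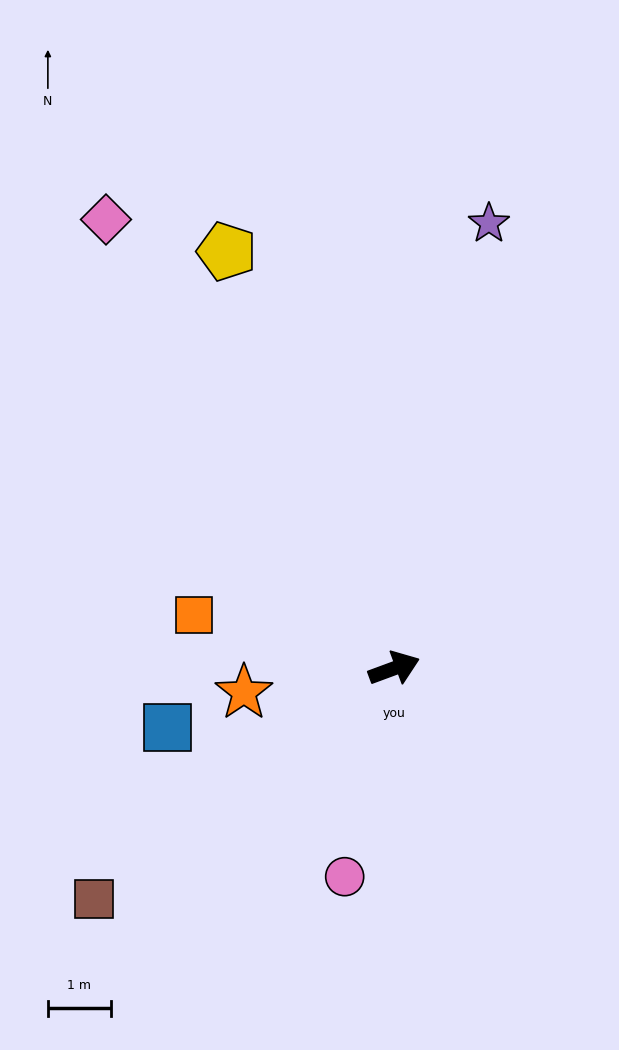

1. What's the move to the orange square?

turn left 145°, forward 3.3 m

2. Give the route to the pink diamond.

turn left 102°, forward 8.4 m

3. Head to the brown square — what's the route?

turn right 163°, forward 6.0 m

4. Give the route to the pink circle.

turn right 124°, forward 3.4 m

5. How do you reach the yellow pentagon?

turn left 92°, forward 7.1 m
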